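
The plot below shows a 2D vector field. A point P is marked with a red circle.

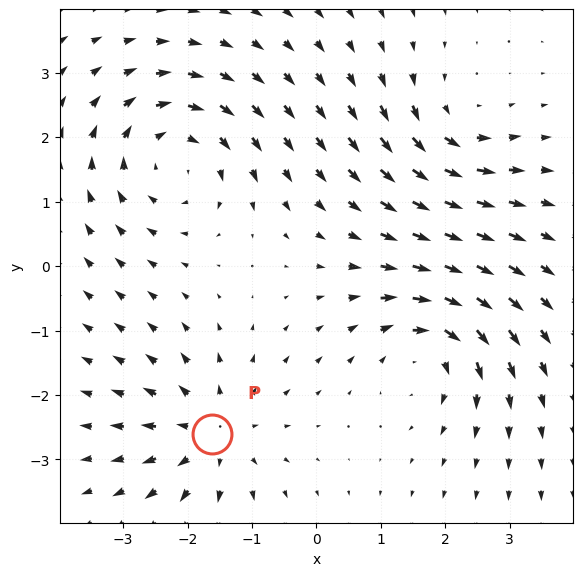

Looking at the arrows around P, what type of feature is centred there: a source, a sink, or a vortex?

source

At P (-1.6, -2.6) the arrows spread outward. Divergence about +4, curl ≈0 — positive divergence with near-zero curl is a source.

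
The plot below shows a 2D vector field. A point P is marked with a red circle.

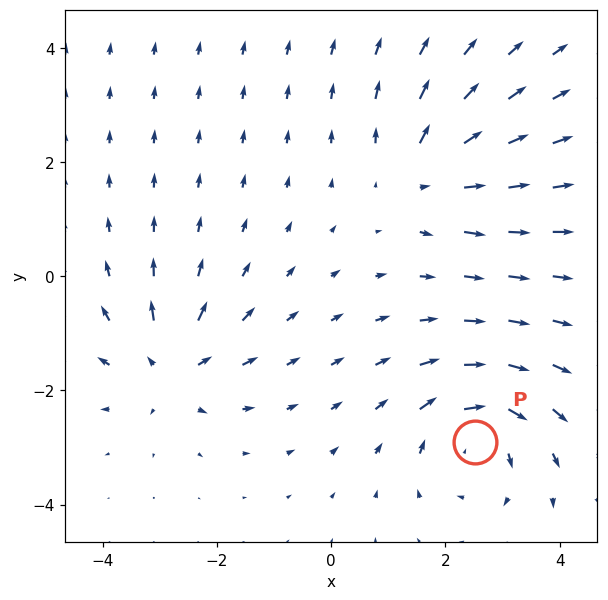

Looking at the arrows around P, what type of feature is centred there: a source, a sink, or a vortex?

At P (2.5, -2.9) the arrows circulate clockwise. Divergence ≈0, curl about -6 — near-zero divergence with nonzero curl is a vortex.

vortex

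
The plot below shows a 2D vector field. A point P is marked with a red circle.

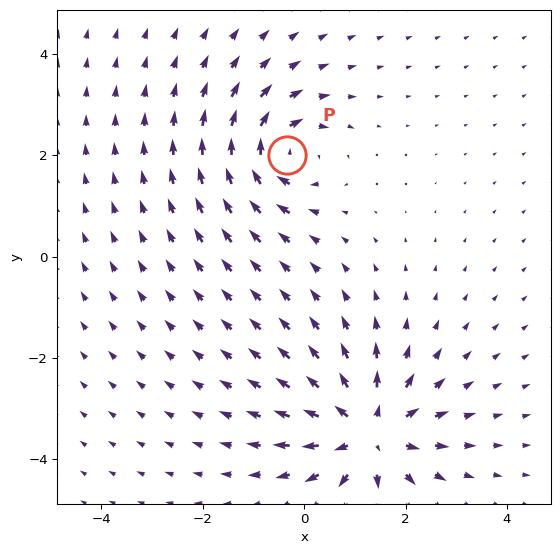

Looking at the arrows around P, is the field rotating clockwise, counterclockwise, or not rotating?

clockwise

Near P at (-0.3, 2.0) the arrows circulate clockwise. The curl (z-component) there is about -4; negative curl means clockwise rotation.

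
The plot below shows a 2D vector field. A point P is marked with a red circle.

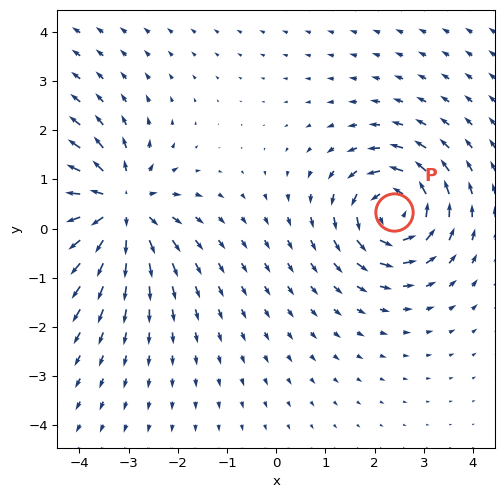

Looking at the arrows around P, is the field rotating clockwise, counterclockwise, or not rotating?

Near P at (2.4, 0.3) the arrows circulate counterclockwise. The curl (z-component) there is about +5; positive curl means counterclockwise rotation.

counterclockwise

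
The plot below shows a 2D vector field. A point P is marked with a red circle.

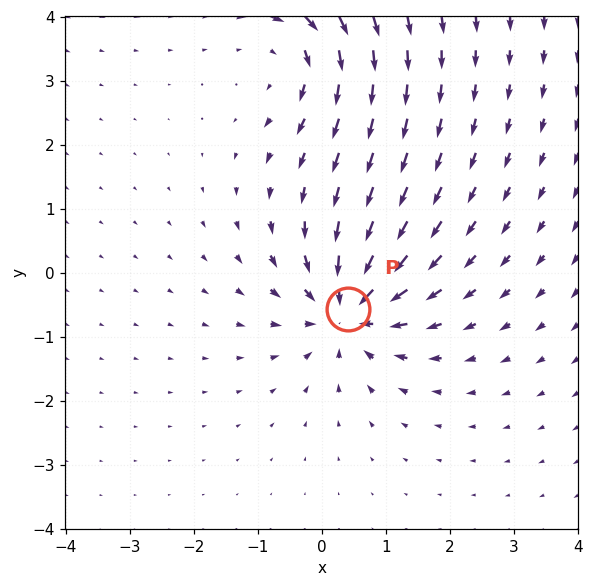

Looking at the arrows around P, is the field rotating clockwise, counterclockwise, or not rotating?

Near P at (0.4, -0.6) the arrows show no circulation. The curl there is ≈0.

not rotating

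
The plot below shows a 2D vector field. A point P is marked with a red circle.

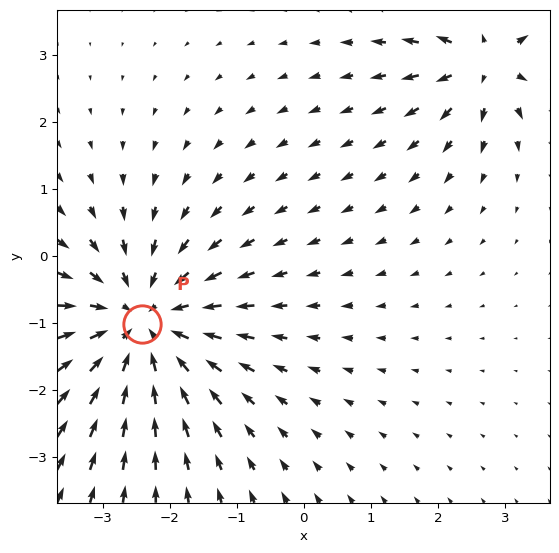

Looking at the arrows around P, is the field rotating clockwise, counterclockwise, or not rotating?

Near P at (-2.4, -1.0) the arrows show no circulation. The curl there is ≈0.

not rotating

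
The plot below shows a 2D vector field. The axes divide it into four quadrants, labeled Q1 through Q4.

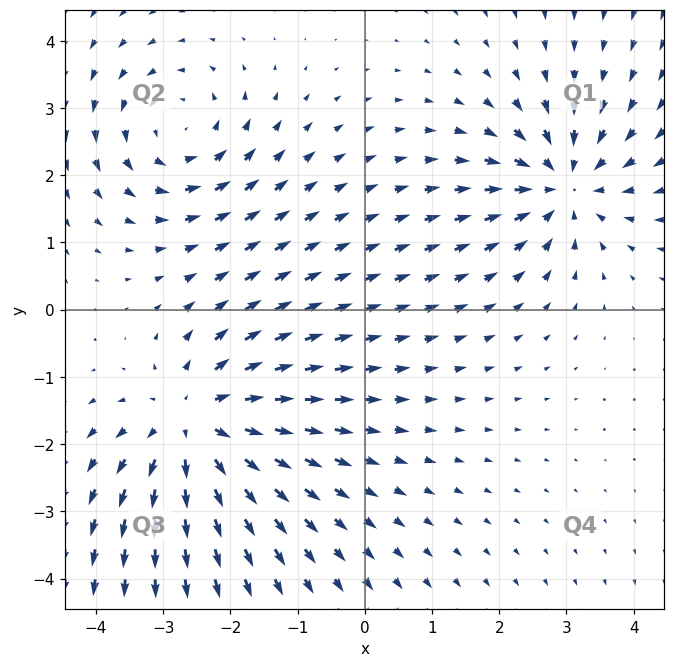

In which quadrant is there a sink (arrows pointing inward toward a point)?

The sink sits at approximately (3.0, 1.9), which lies in quadrant Q1. The divergence there is about -5, negative as expected for a sink.

Q1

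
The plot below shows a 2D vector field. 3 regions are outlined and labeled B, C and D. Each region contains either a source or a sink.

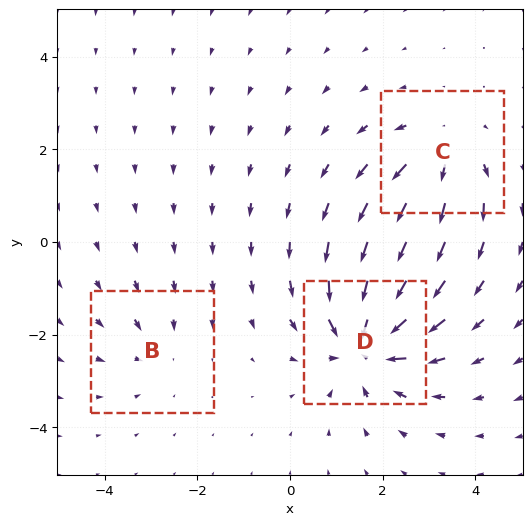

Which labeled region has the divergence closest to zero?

B

Divergence at each region's feature centre — B: about -2, C: about +3, D: about -5. Region B is closest to zero.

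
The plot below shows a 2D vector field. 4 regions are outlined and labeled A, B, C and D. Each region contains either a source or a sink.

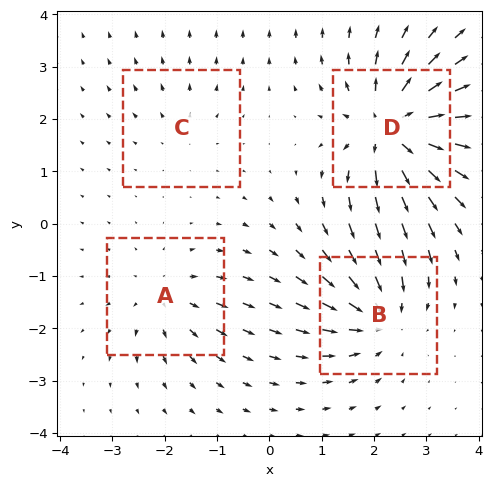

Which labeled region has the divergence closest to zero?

Divergence at each region's feature centre — A: about +4, B: about -6, C: about +2, D: about +8. Region C is closest to zero.

C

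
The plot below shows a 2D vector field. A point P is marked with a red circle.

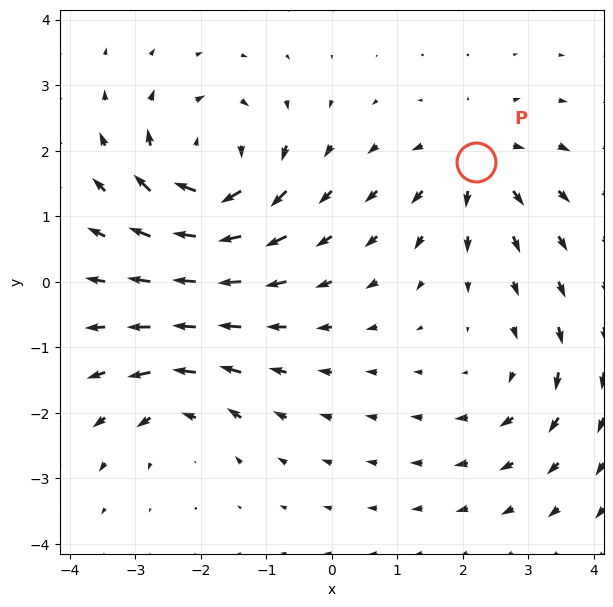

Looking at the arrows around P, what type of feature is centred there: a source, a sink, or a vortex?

At P (2.2, 1.8) the arrows spread outward. Divergence about +4, curl ≈0 — positive divergence with near-zero curl is a source.

source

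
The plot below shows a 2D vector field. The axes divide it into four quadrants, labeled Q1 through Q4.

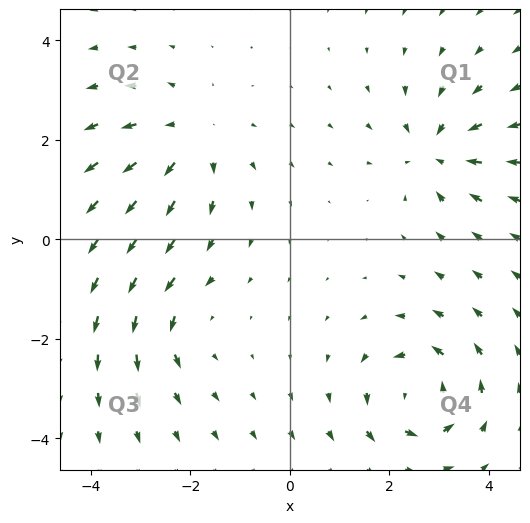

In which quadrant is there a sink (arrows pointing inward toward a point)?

Q1

The sink sits at approximately (3.0, 1.8), which lies in quadrant Q1. The divergence there is about -4, negative as expected for a sink.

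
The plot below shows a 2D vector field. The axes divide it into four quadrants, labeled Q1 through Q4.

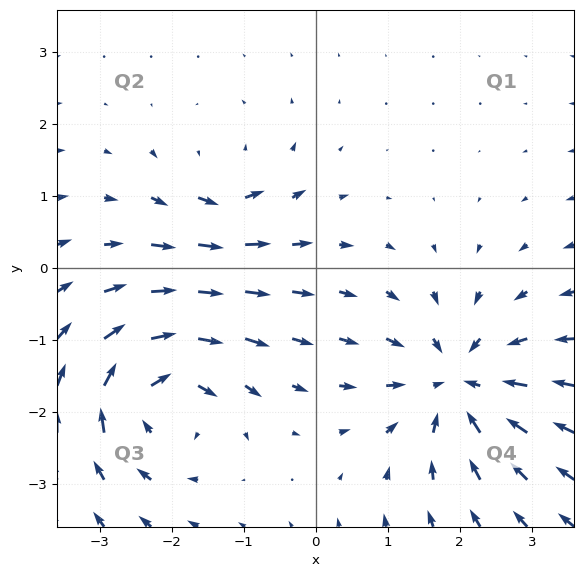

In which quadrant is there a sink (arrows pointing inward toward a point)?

Q4

The sink sits at approximately (2.0, -1.6), which lies in quadrant Q4. The divergence there is about -6, negative as expected for a sink.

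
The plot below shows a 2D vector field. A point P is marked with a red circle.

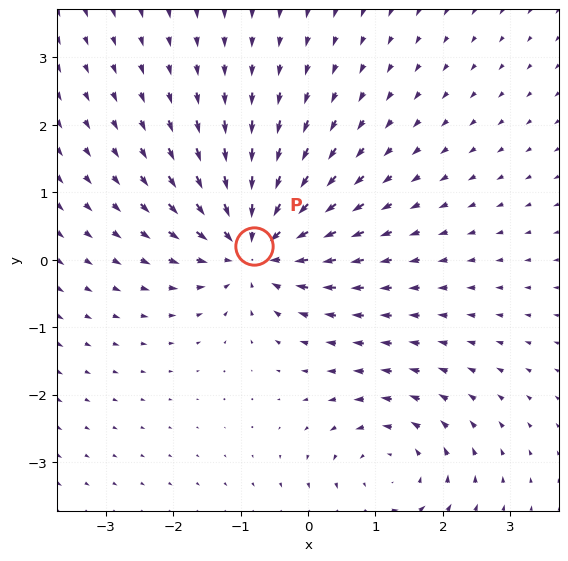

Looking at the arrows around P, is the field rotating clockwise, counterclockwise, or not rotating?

Near P at (-0.8, 0.2) the arrows show no circulation. The curl there is ≈0.

not rotating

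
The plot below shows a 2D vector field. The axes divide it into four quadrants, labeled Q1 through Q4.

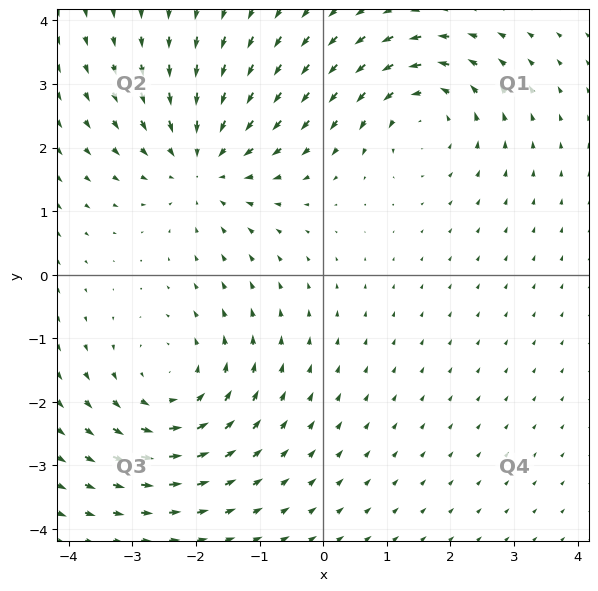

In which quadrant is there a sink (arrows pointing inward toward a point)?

Q2

The sink sits at approximately (-1.9, 1.8), which lies in quadrant Q2. The divergence there is about -4, negative as expected for a sink.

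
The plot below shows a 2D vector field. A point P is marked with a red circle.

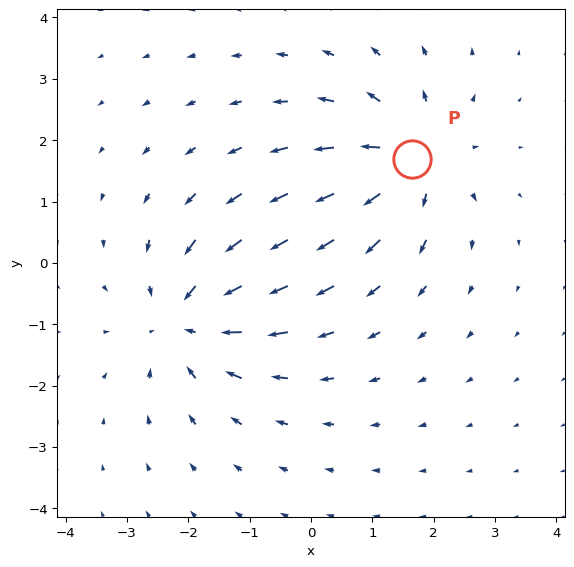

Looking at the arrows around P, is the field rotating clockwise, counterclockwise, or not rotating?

not rotating

Near P at (1.6, 1.7) the arrows show no circulation. The curl there is ≈0.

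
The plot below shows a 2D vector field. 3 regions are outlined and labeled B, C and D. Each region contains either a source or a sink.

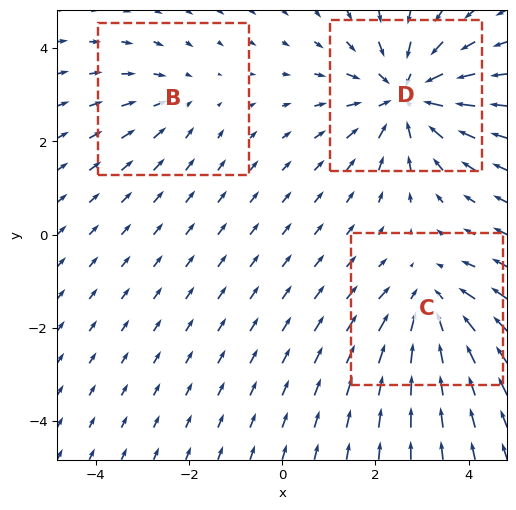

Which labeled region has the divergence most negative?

D

Divergence at each region's feature centre — B: about -2, C: about -3, D: about -4. Region D is most negative.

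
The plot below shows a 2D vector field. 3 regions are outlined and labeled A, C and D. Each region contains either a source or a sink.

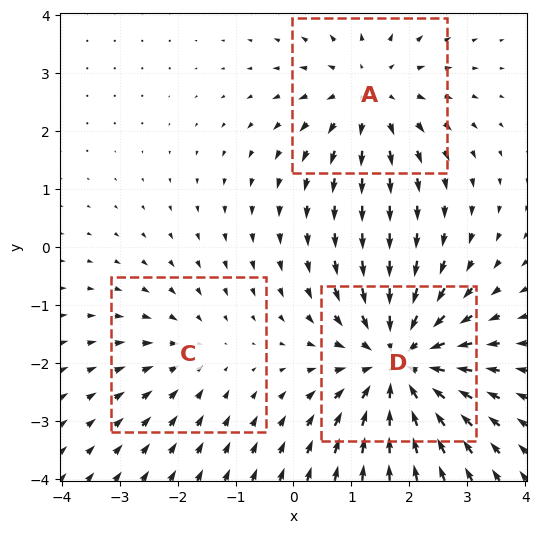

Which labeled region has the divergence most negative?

Divergence at each region's feature centre — A: about +3, C: about -2, D: about -4. Region D is most negative.

D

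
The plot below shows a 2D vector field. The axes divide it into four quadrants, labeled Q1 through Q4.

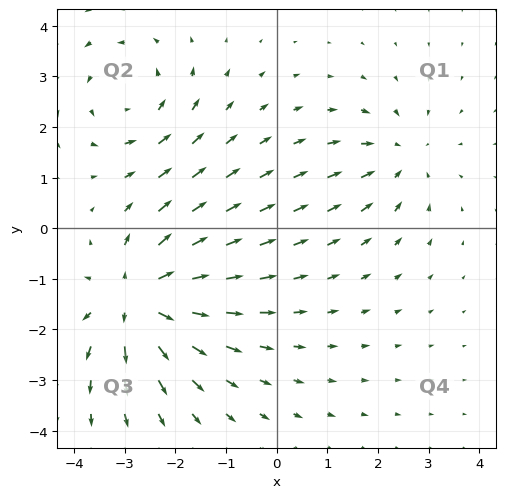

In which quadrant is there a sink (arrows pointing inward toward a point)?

Q1

The sink sits at approximately (2.4, 1.4), which lies in quadrant Q1. The divergence there is about -3, negative as expected for a sink.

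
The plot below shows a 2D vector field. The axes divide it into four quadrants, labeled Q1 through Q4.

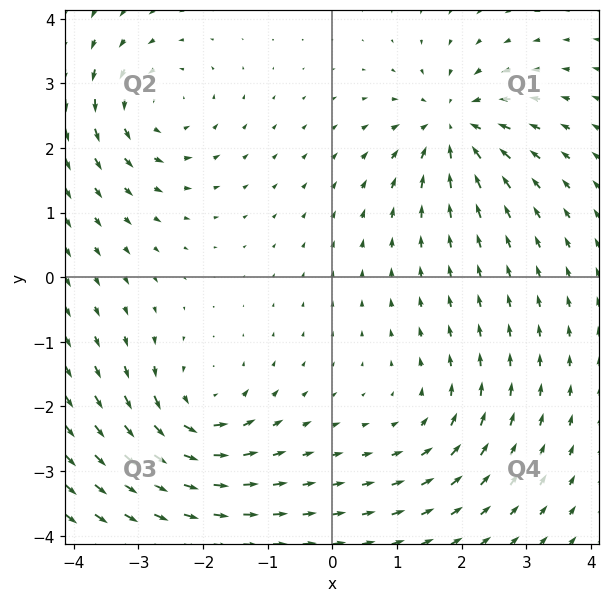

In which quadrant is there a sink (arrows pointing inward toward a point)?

The sink sits at approximately (1.9, 2.3), which lies in quadrant Q1. The divergence there is about -7, negative as expected for a sink.

Q1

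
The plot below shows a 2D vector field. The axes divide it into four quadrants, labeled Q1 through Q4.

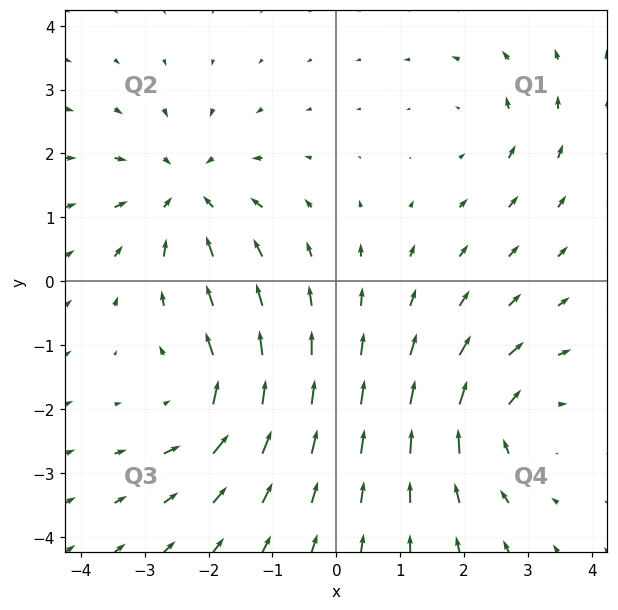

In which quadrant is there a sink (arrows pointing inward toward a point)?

Q2

The sink sits at approximately (-2.3, 1.4), which lies in quadrant Q2. The divergence there is about -5, negative as expected for a sink.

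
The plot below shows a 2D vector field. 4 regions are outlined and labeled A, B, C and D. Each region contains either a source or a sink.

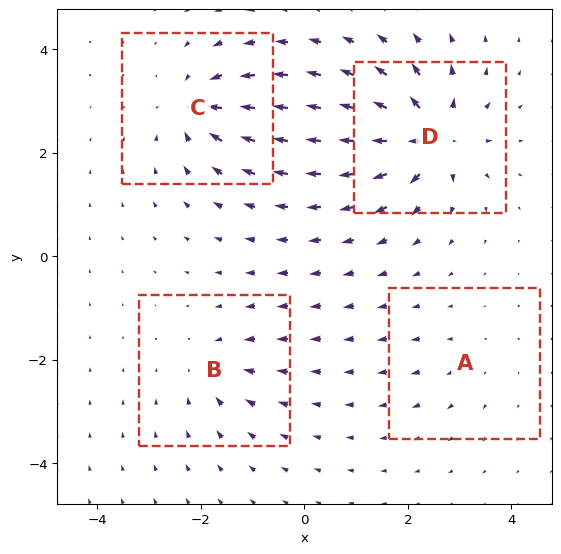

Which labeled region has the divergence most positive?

Divergence at each region's feature centre — A: about +2, B: about -4, C: about -7, D: about +9. Region D is most positive.

D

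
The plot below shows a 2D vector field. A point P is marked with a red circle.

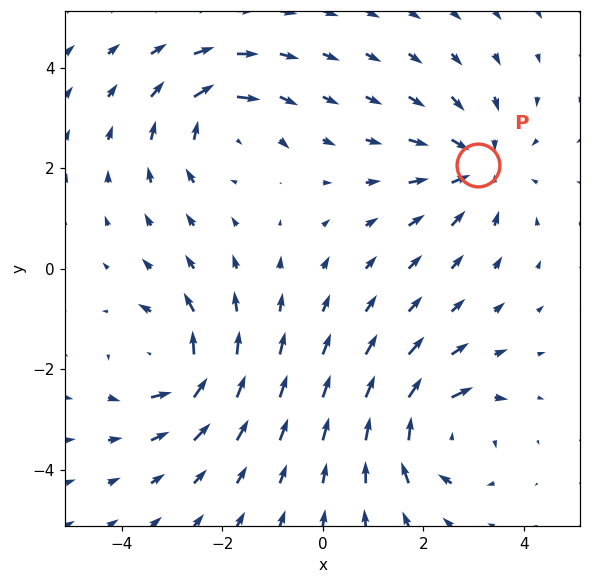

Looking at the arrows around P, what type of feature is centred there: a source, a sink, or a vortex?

sink

At P (3.1, 2.1) the arrows converge inward. Divergence about -4, curl ≈0 — negative divergence with near-zero curl is a sink.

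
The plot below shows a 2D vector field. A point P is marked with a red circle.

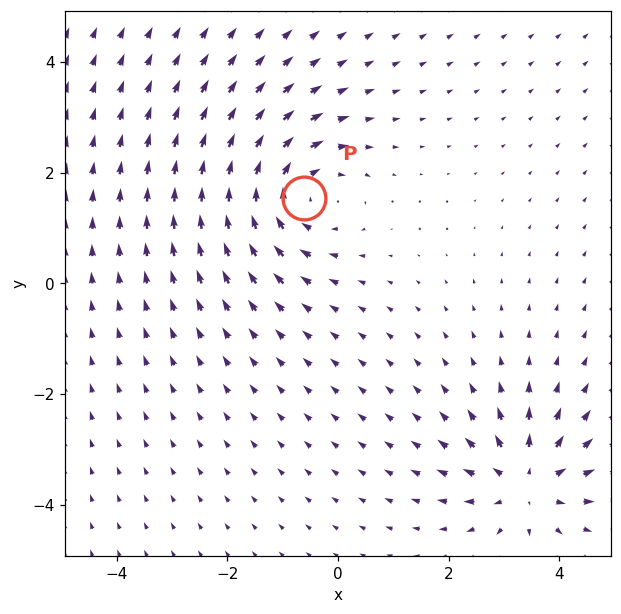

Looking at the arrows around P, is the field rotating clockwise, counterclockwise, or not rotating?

Near P at (-0.6, 1.5) the arrows circulate clockwise. The curl (z-component) there is about -5; negative curl means clockwise rotation.

clockwise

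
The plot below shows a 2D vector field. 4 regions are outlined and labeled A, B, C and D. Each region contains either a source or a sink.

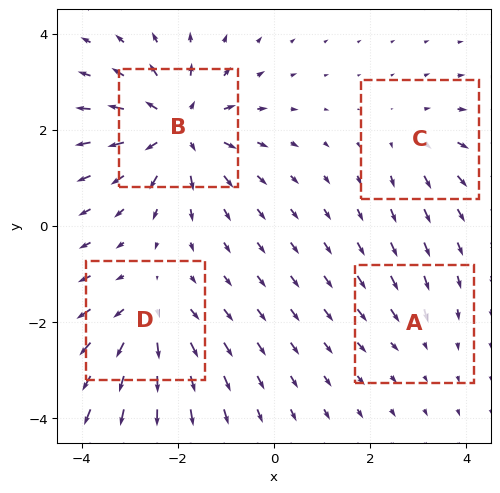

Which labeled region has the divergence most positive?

Divergence at each region's feature centre — A: about -2, B: about +7, C: about +3, D: about +5. Region B is most positive.

B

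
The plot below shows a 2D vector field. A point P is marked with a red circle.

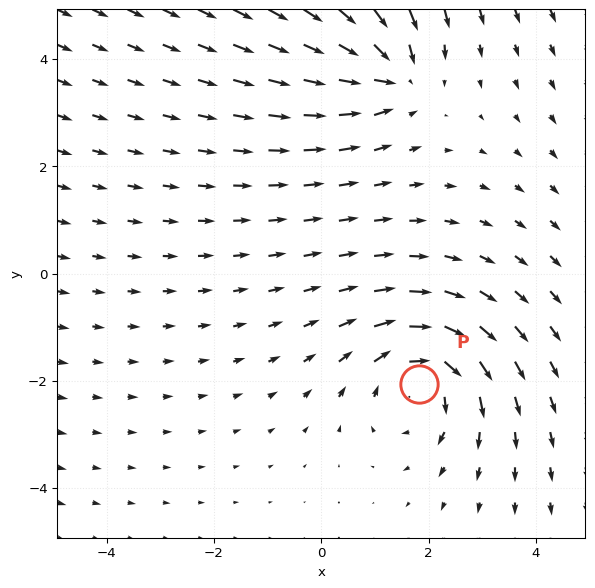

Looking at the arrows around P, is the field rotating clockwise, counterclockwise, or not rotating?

clockwise

Near P at (1.8, -2.1) the arrows circulate clockwise. The curl (z-component) there is about -4; negative curl means clockwise rotation.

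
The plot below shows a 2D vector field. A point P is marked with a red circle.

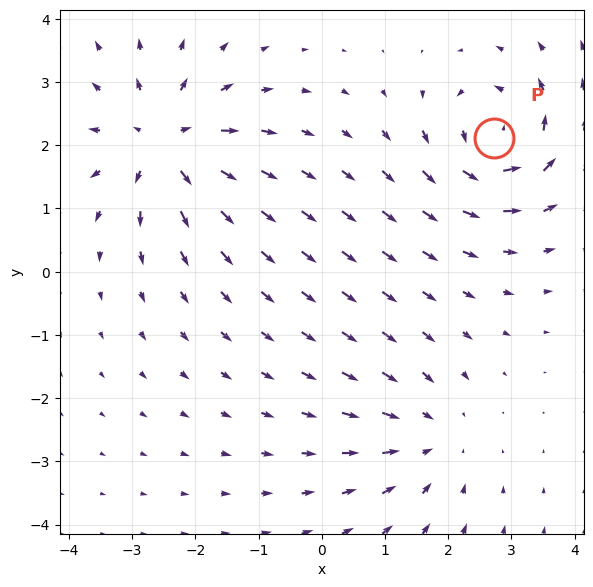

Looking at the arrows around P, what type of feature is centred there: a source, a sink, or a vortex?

vortex

At P (2.7, 2.1) the arrows circulate counterclockwise. Divergence ≈0, curl about +6 — near-zero divergence with nonzero curl is a vortex.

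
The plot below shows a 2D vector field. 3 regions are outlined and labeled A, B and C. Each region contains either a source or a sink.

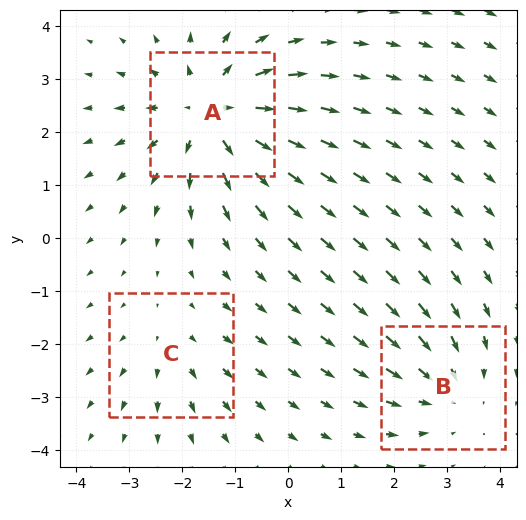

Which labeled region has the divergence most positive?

Divergence at each region's feature centre — A: about +5, B: about -3, C: about +2. Region A is most positive.

A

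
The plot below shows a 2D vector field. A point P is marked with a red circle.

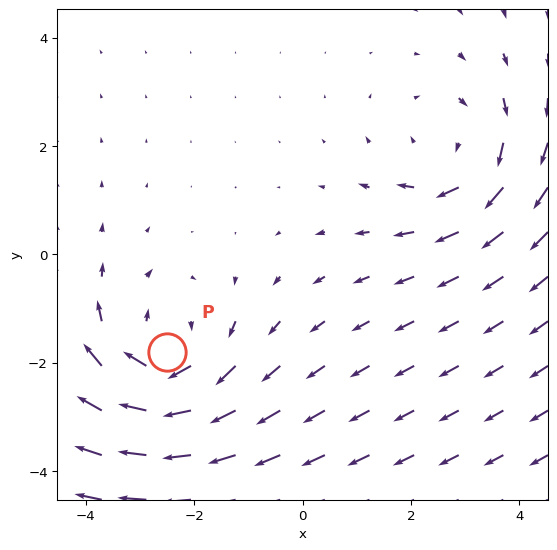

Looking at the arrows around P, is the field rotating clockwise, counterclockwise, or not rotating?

clockwise

Near P at (-2.5, -1.8) the arrows circulate clockwise. The curl (z-component) there is about -3; negative curl means clockwise rotation.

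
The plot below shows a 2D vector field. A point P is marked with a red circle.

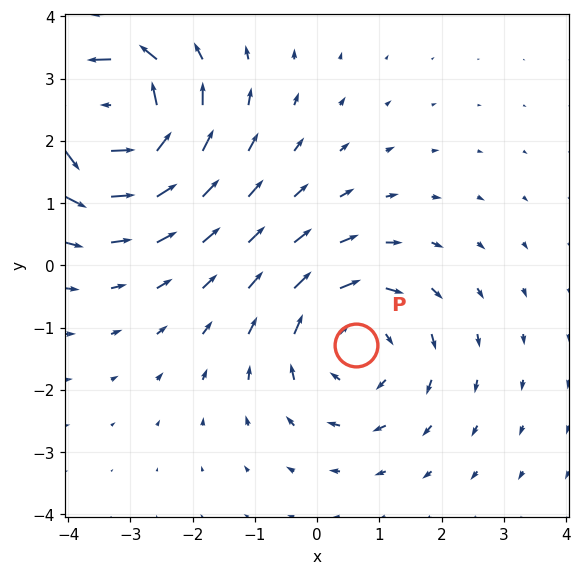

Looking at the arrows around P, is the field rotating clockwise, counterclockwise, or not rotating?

clockwise

Near P at (0.6, -1.3) the arrows circulate clockwise. The curl (z-component) there is about -3; negative curl means clockwise rotation.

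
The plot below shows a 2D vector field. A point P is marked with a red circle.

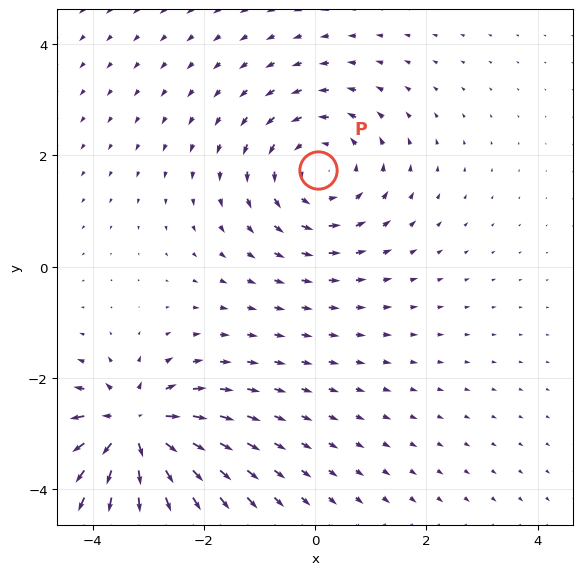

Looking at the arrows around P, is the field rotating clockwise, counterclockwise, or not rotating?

Near P at (0.1, 1.7) the arrows circulate counterclockwise. The curl (z-component) there is about +3; positive curl means counterclockwise rotation.

counterclockwise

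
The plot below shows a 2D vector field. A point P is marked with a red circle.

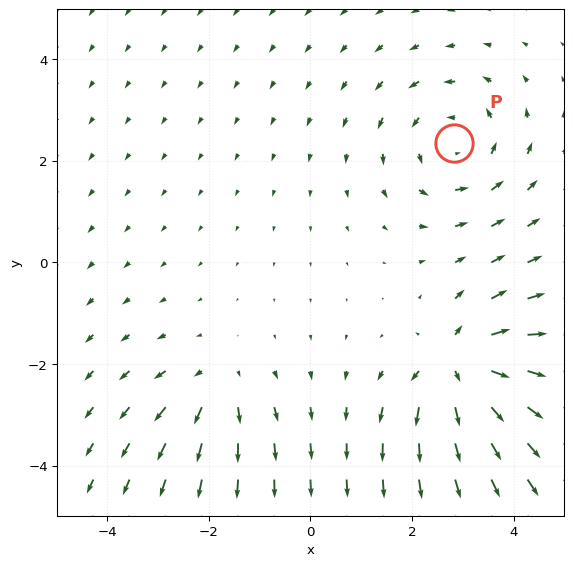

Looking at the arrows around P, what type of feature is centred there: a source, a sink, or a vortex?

vortex

At P (2.8, 2.3) the arrows circulate counterclockwise. Divergence ≈0, curl about +3 — near-zero divergence with nonzero curl is a vortex.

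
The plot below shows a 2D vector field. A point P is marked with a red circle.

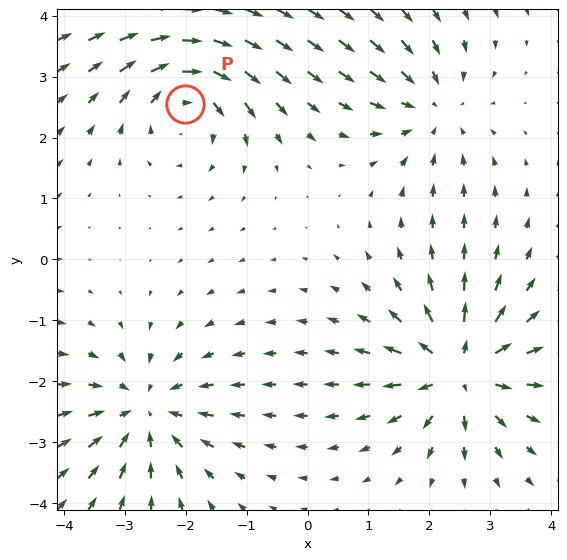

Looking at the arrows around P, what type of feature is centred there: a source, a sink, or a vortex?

At P (-2.0, 2.5) the arrows circulate clockwise. Divergence ≈0, curl about -4 — near-zero divergence with nonzero curl is a vortex.

vortex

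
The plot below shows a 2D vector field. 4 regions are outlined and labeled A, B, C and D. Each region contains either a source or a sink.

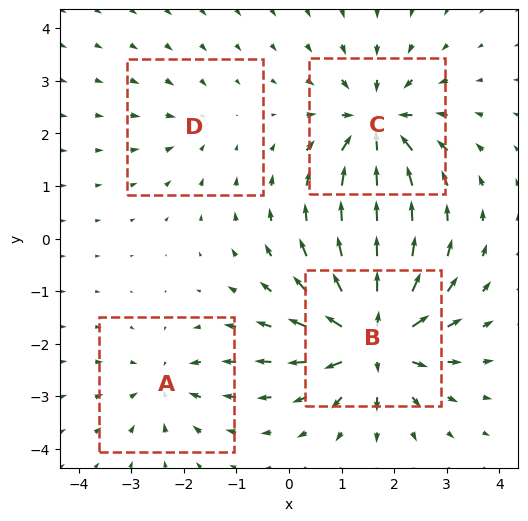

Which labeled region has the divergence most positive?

B

Divergence at each region's feature centre — A: about -4, B: about +8, C: about -6, D: about -2. Region B is most positive.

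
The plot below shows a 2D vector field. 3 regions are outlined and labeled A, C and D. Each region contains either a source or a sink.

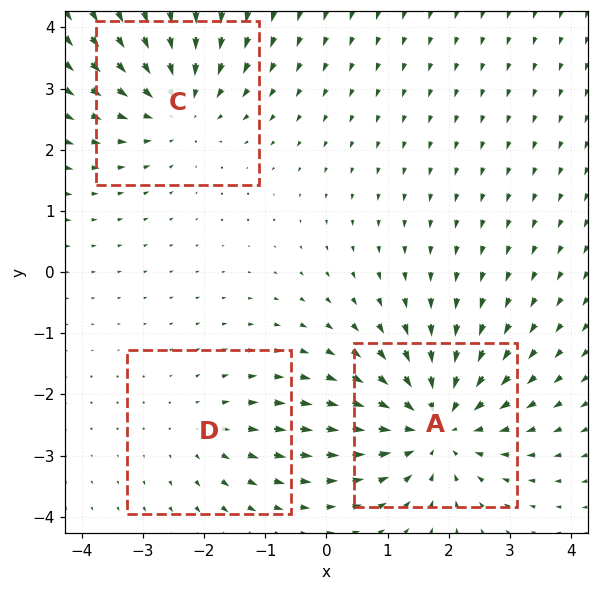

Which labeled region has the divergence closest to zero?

Divergence at each region's feature centre — A: about -4, C: about -3, D: about +2. Region D is closest to zero.

D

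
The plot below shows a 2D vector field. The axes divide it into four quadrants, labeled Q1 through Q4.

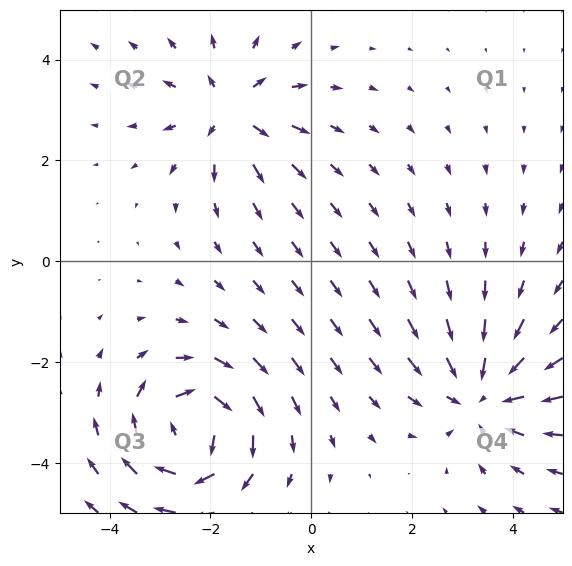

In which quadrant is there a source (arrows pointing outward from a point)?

Q2

The source sits at approximately (-1.6, 3.0), which lies in quadrant Q2. The divergence there is about +4, positive as expected for a source.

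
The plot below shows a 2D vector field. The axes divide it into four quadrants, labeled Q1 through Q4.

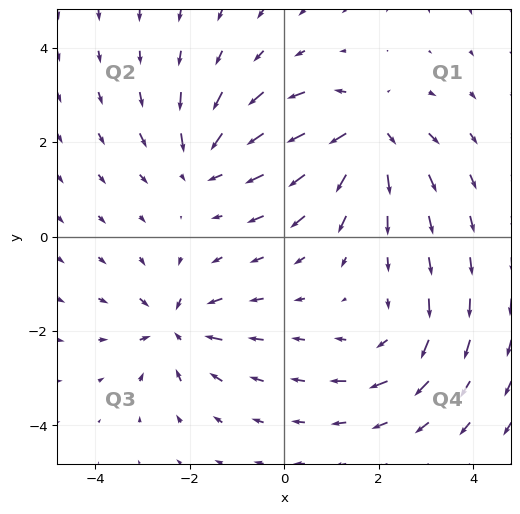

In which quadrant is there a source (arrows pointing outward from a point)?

The source sits at approximately (1.7, 2.2), which lies in quadrant Q1. The divergence there is about +5, positive as expected for a source.

Q1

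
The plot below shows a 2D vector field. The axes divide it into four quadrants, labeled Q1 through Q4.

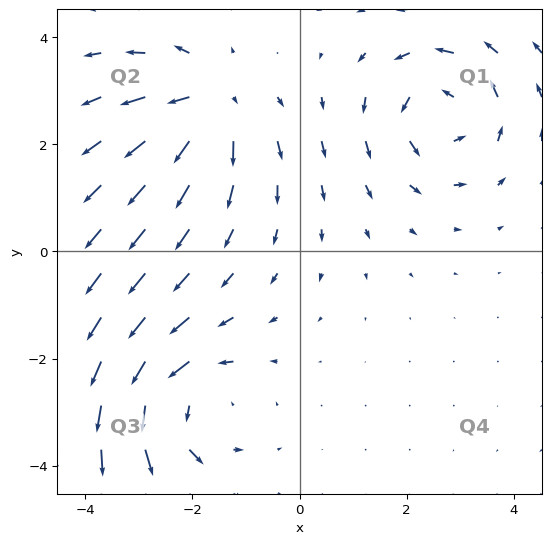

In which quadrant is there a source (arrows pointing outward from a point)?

Q2

The source sits at approximately (-1.7, 2.8), which lies in quadrant Q2. The divergence there is about +4, positive as expected for a source.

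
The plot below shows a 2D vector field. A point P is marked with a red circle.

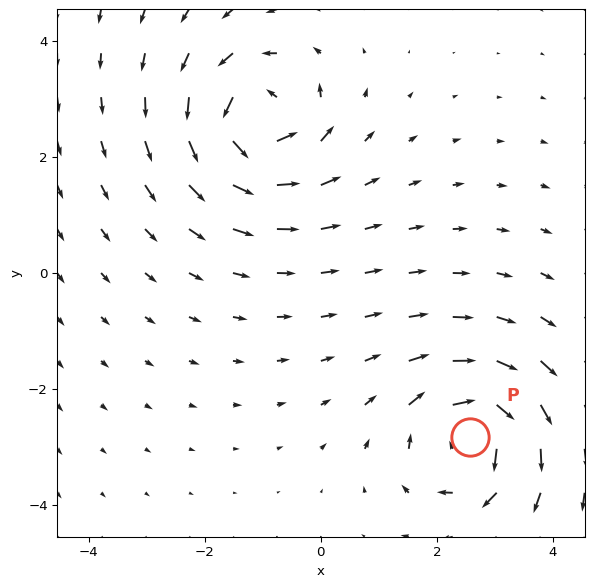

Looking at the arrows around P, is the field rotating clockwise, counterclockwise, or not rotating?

Near P at (2.6, -2.8) the arrows circulate clockwise. The curl (z-component) there is about -6; negative curl means clockwise rotation.

clockwise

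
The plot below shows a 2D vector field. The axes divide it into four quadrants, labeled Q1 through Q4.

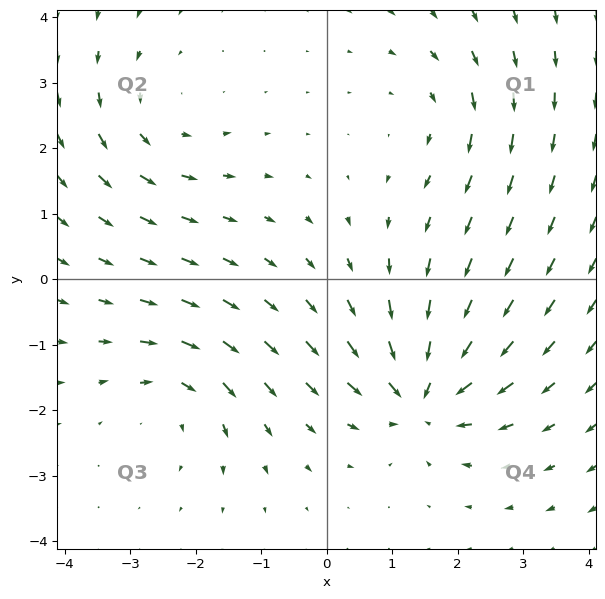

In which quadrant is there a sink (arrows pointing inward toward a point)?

The sink sits at approximately (1.5, -1.8), which lies in quadrant Q4. The divergence there is about -5, negative as expected for a sink.

Q4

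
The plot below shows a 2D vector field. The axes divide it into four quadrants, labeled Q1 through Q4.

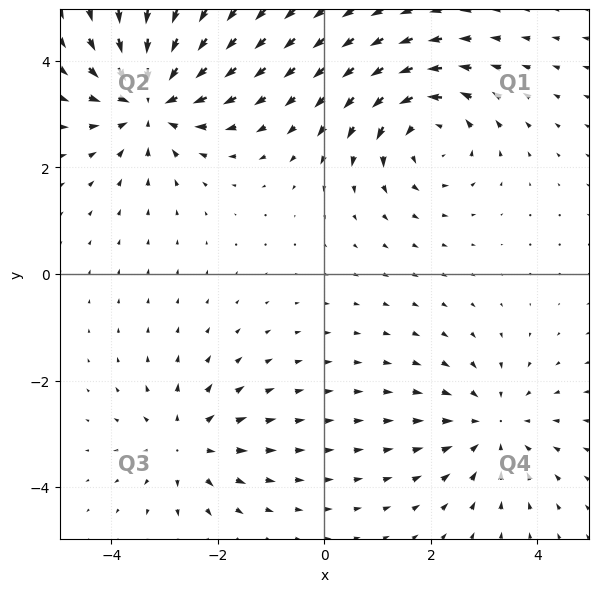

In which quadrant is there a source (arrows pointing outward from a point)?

The source sits at approximately (-2.6, -3.2), which lies in quadrant Q3. The divergence there is about +3, positive as expected for a source.

Q3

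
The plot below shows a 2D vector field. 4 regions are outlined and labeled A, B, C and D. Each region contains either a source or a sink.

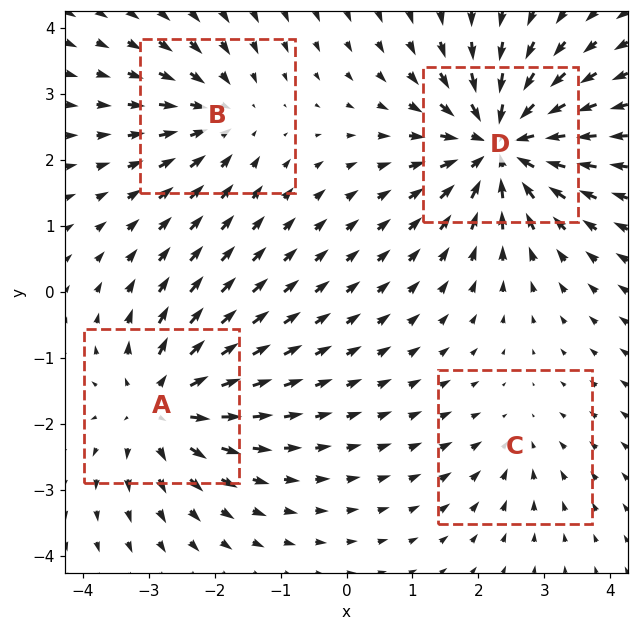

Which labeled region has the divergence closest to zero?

C

Divergence at each region's feature centre — A: about +5, B: about -4, C: about -2, D: about -7. Region C is closest to zero.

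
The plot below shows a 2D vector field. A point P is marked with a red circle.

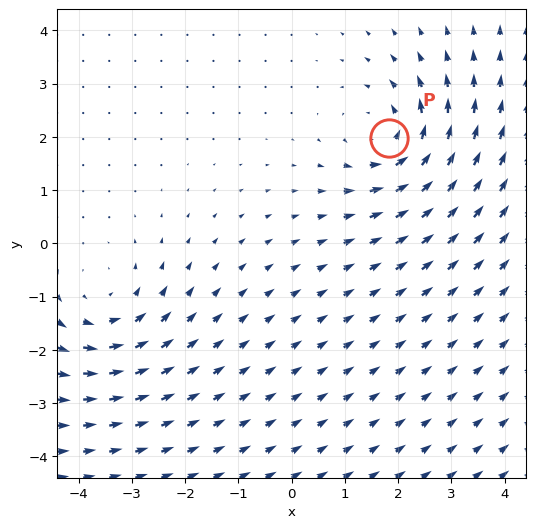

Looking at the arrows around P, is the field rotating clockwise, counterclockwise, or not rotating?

counterclockwise

Near P at (1.8, 2.0) the arrows circulate counterclockwise. The curl (z-component) there is about +4; positive curl means counterclockwise rotation.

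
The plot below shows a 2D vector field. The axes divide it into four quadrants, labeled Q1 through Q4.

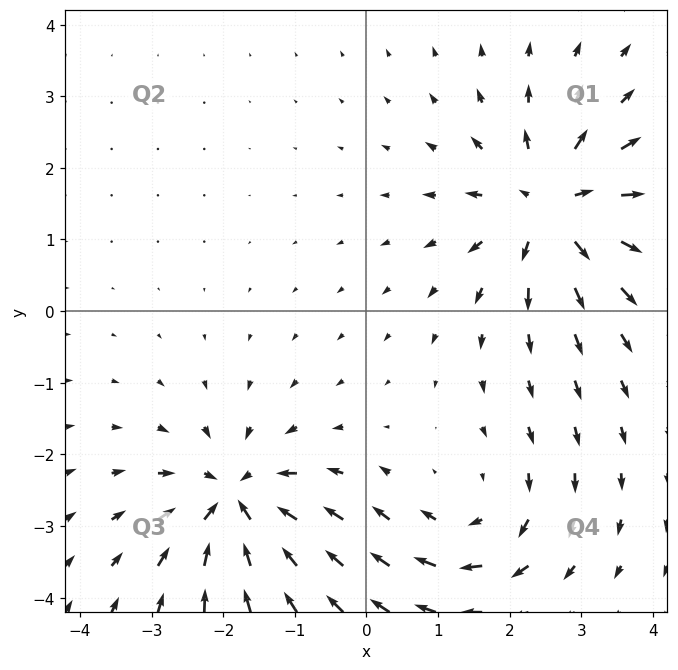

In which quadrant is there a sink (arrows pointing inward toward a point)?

Q3

The sink sits at approximately (-1.8, -2.7), which lies in quadrant Q3. The divergence there is about -6, negative as expected for a sink.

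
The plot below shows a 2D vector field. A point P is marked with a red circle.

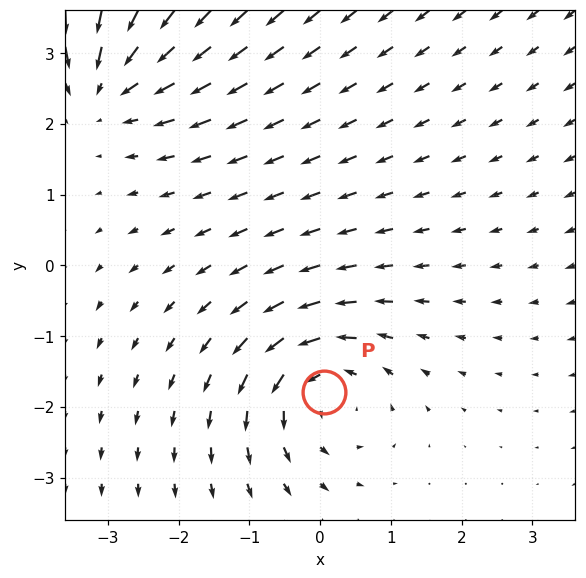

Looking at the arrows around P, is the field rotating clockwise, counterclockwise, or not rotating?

Near P at (0.1, -1.8) the arrows circulate counterclockwise. The curl (z-component) there is about +4; positive curl means counterclockwise rotation.

counterclockwise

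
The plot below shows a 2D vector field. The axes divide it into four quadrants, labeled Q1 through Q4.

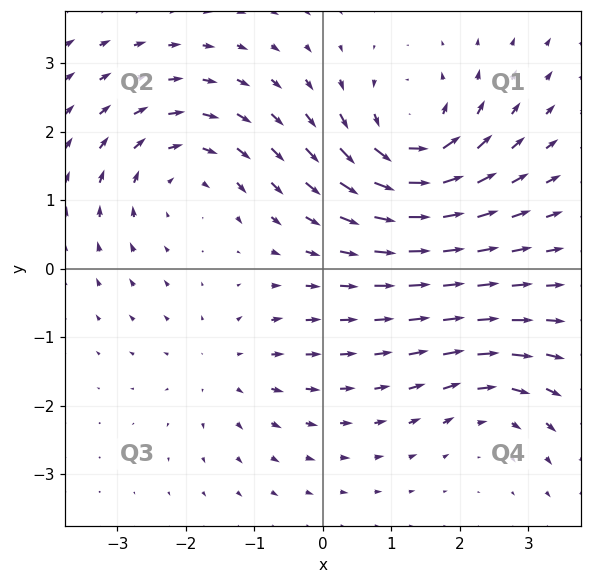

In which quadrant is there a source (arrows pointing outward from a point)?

The source sits at approximately (-1.4, -1.4), which lies in quadrant Q3. The divergence there is about +3, positive as expected for a source.

Q3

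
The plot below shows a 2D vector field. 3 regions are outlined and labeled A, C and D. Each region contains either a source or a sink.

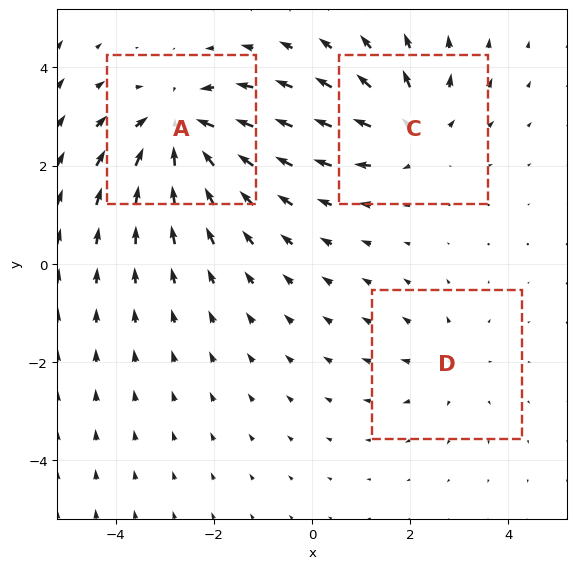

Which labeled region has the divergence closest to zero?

Divergence at each region's feature centre — A: about -5, C: about +4, D: about +2. Region D is closest to zero.

D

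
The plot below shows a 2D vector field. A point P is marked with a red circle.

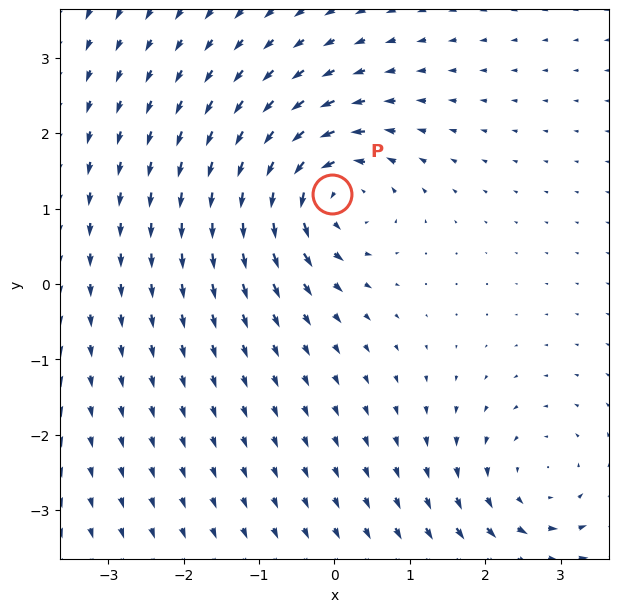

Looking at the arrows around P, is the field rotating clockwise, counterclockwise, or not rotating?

counterclockwise

Near P at (-0.0, 1.2) the arrows circulate counterclockwise. The curl (z-component) there is about +6; positive curl means counterclockwise rotation.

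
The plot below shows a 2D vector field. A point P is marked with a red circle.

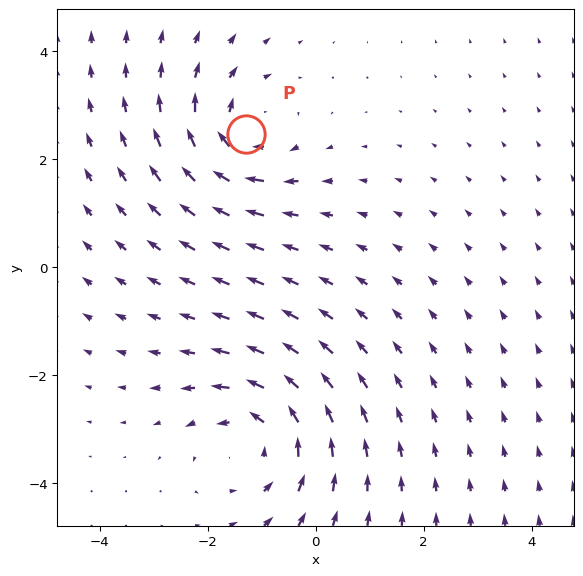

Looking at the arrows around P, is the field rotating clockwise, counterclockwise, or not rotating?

clockwise

Near P at (-1.3, 2.5) the arrows circulate clockwise. The curl (z-component) there is about -4; negative curl means clockwise rotation.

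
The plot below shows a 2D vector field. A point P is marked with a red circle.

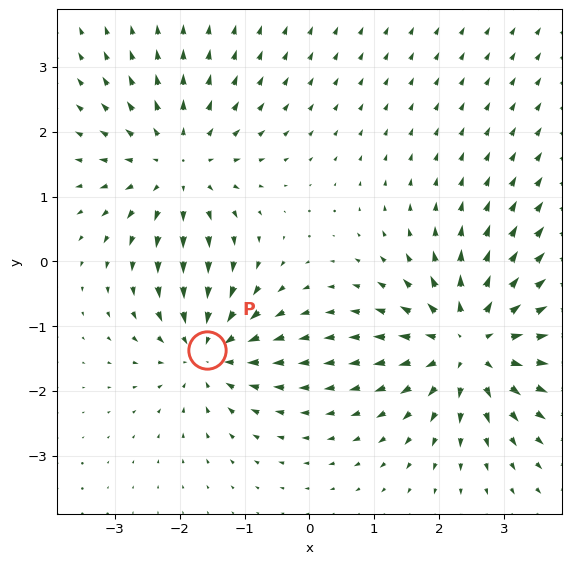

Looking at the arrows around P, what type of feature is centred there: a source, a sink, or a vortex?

At P (-1.6, -1.4) the arrows converge inward. Divergence about -4, curl ≈0 — negative divergence with near-zero curl is a sink.

sink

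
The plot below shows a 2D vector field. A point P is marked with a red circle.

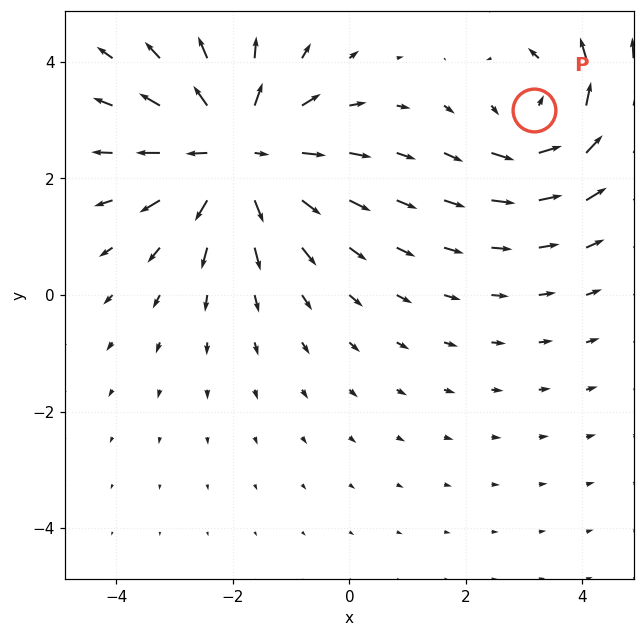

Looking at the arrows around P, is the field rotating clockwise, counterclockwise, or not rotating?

Near P at (3.2, 3.2) the arrows circulate counterclockwise. The curl (z-component) there is about +3; positive curl means counterclockwise rotation.

counterclockwise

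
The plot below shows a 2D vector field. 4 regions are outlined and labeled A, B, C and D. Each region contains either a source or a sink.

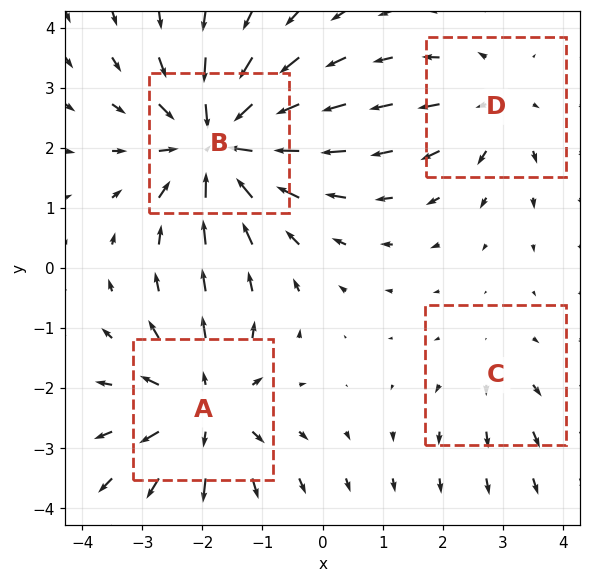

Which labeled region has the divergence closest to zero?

C

Divergence at each region's feature centre — A: about +5, B: about -7, C: about +2, D: about +3. Region C is closest to zero.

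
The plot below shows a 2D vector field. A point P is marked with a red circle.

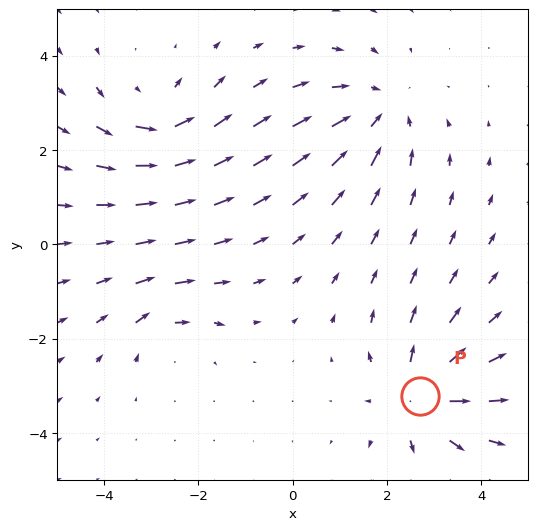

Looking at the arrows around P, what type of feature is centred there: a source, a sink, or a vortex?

source

At P (2.7, -3.2) the arrows spread outward. Divergence about +6, curl ≈0 — positive divergence with near-zero curl is a source.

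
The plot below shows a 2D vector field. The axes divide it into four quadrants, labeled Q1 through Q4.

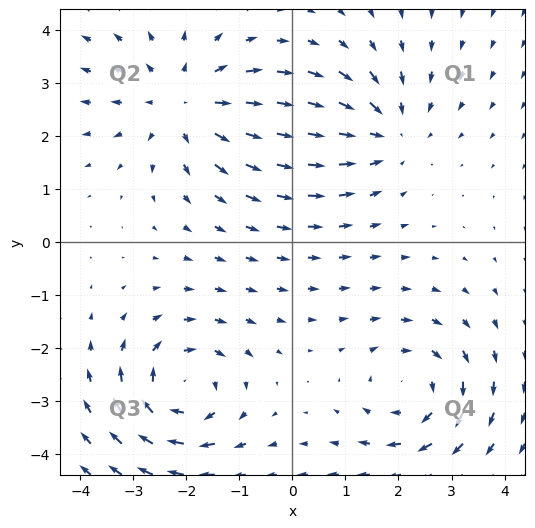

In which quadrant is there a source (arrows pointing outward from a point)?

The source sits at approximately (-2.0, 2.6), which lies in quadrant Q2. The divergence there is about +4, positive as expected for a source.

Q2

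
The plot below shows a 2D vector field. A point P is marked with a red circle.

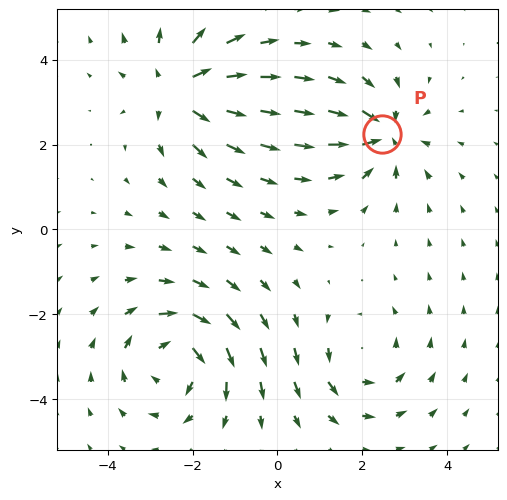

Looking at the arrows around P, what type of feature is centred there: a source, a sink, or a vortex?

sink

At P (2.5, 2.2) the arrows converge inward. Divergence about -5, curl ≈0 — negative divergence with near-zero curl is a sink.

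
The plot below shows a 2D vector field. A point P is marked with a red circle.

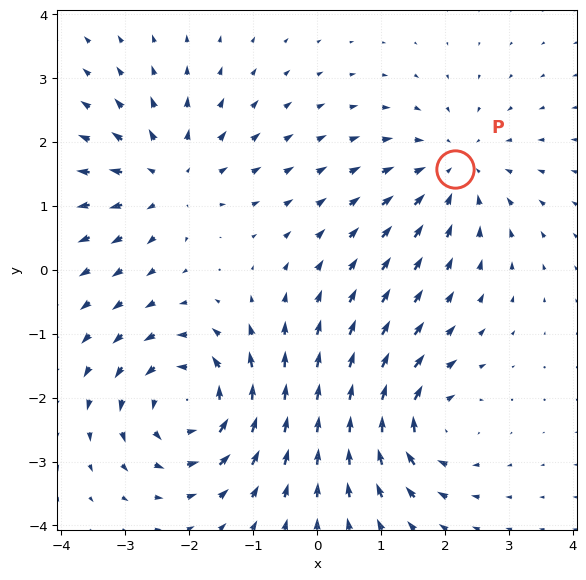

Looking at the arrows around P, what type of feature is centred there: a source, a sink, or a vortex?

sink

At P (2.2, 1.6) the arrows converge inward. Divergence about -3, curl ≈0 — negative divergence with near-zero curl is a sink.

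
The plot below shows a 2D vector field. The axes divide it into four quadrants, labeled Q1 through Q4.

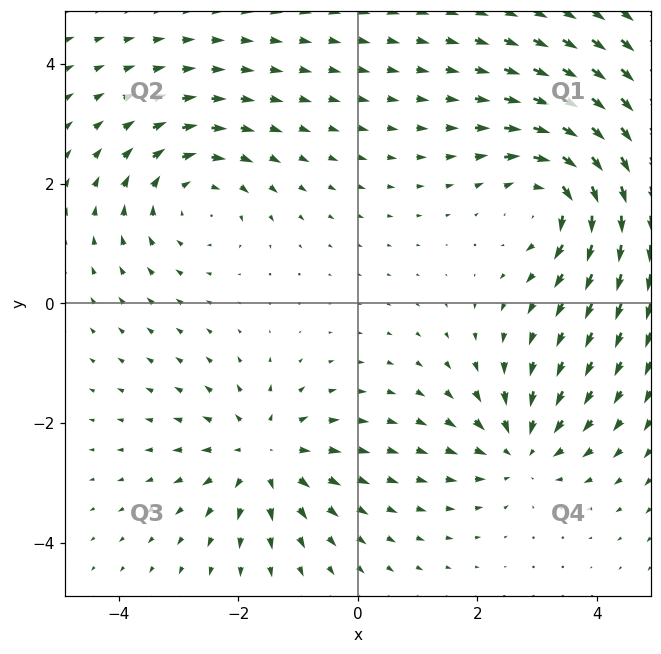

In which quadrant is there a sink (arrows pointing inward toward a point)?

The sink sits at approximately (2.7, -2.4), which lies in quadrant Q4. The divergence there is about -4, negative as expected for a sink.

Q4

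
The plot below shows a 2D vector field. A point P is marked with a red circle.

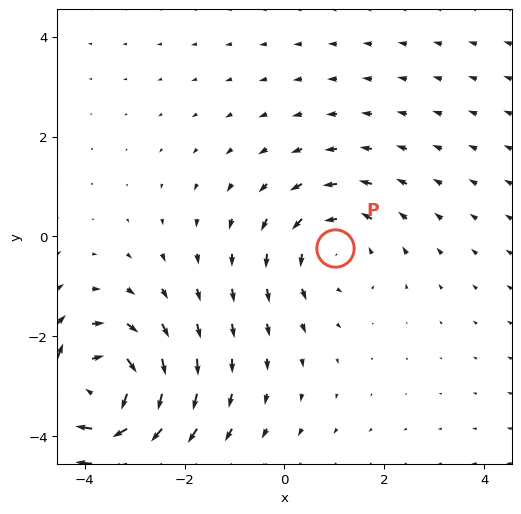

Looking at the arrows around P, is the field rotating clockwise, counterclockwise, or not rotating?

Near P at (1.0, -0.2) the arrows circulate counterclockwise. The curl (z-component) there is about +2; positive curl means counterclockwise rotation.

counterclockwise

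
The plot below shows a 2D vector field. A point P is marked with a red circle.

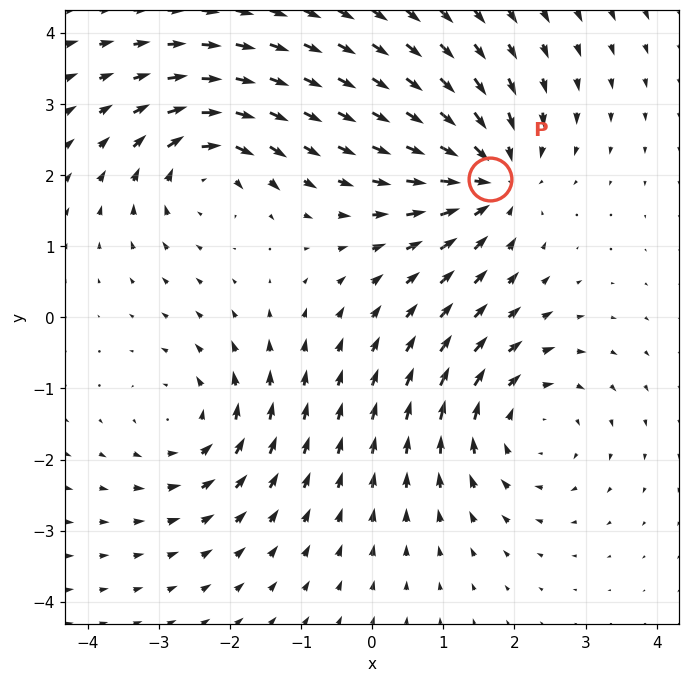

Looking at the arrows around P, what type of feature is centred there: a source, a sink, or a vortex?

sink

At P (1.7, 1.9) the arrows converge inward. Divergence about -6, curl ≈0 — negative divergence with near-zero curl is a sink.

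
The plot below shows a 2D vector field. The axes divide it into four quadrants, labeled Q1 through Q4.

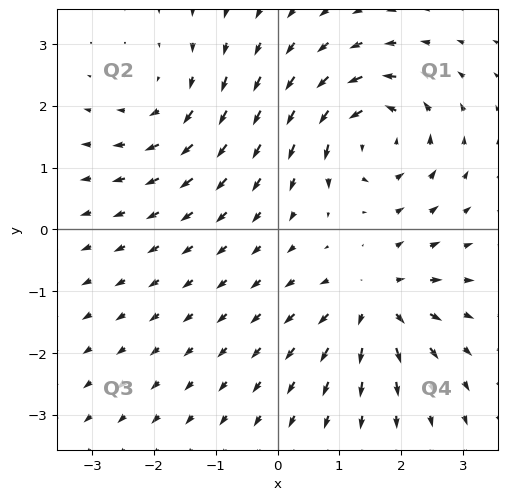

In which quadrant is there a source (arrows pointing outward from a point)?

The source sits at approximately (1.6, -1.2), which lies in quadrant Q4. The divergence there is about +4, positive as expected for a source.

Q4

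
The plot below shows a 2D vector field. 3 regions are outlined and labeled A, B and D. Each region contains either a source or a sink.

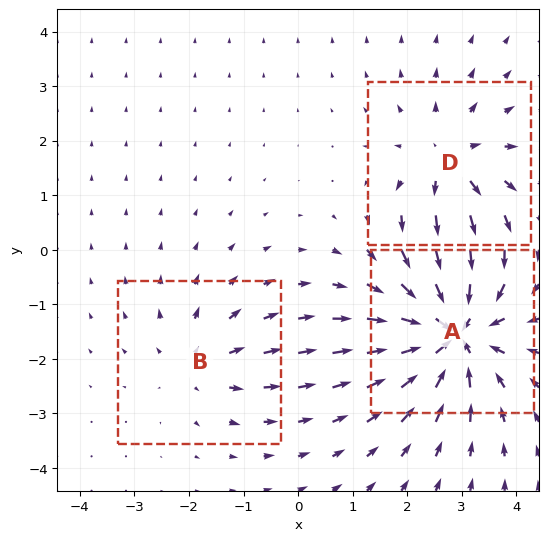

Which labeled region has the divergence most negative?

A

Divergence at each region's feature centre — A: about -6, B: about +2, D: about +3. Region A is most negative.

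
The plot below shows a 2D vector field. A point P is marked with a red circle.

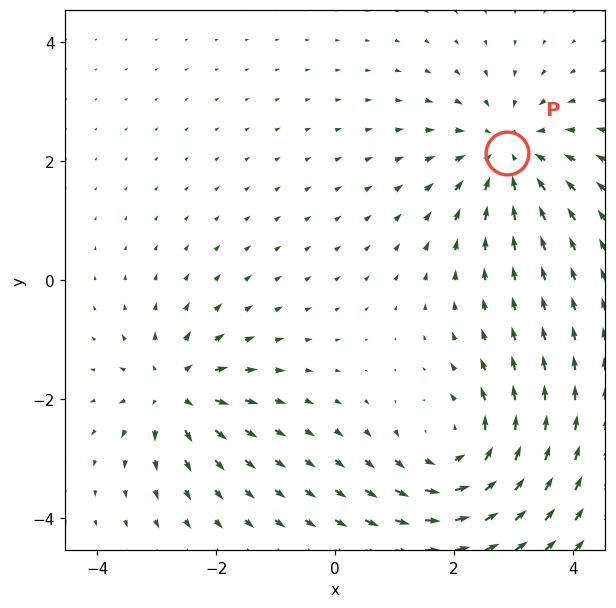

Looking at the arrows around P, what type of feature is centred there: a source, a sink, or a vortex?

sink

At P (2.9, 2.1) the arrows converge inward. Divergence about -4, curl ≈0 — negative divergence with near-zero curl is a sink.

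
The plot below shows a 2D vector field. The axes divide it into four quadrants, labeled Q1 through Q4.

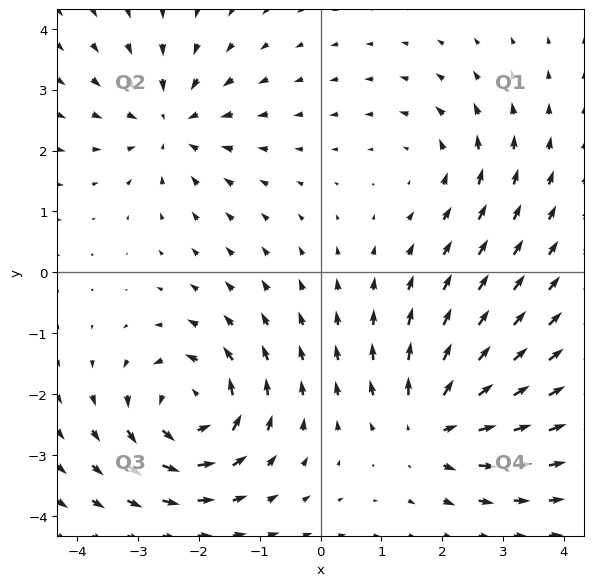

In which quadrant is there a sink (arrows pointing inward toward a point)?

Q2

The sink sits at approximately (-2.5, 2.4), which lies in quadrant Q2. The divergence there is about -4, negative as expected for a sink.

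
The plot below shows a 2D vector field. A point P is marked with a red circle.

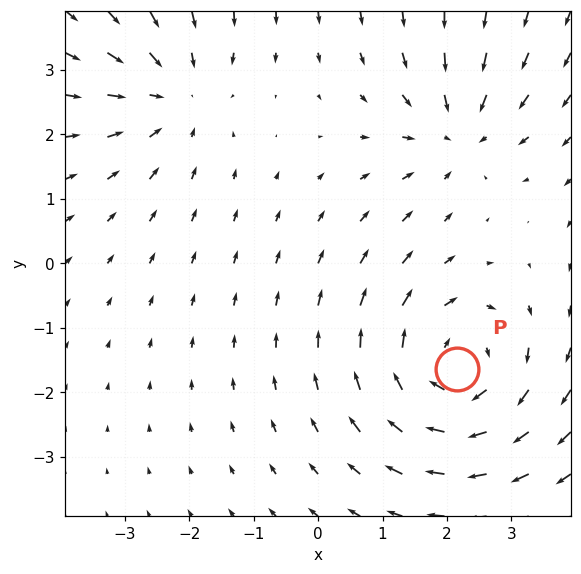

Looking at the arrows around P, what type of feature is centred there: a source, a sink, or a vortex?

At P (2.2, -1.6) the arrows circulate clockwise. Divergence ≈0, curl about -5 — near-zero divergence with nonzero curl is a vortex.

vortex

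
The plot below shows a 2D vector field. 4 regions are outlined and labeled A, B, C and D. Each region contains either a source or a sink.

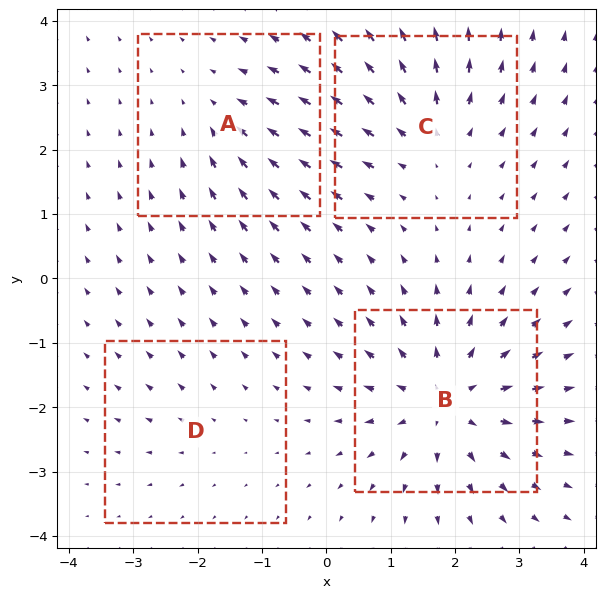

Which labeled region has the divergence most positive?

B

Divergence at each region's feature centre — A: about -3, B: about +7, C: about +4, D: about +2. Region B is most positive.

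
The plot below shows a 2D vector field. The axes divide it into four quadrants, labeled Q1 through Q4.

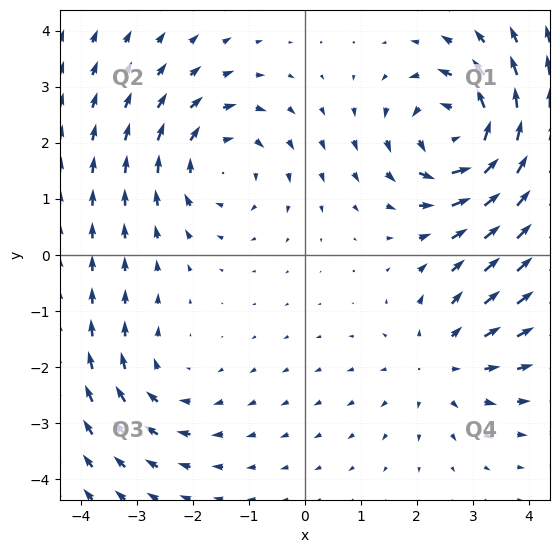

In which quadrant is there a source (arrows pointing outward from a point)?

The source sits at approximately (2.4, -1.9), which lies in quadrant Q4. The divergence there is about +3, positive as expected for a source.

Q4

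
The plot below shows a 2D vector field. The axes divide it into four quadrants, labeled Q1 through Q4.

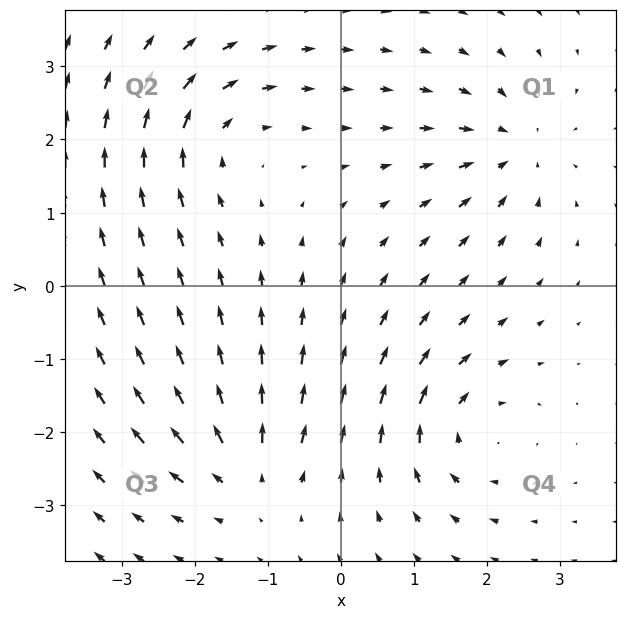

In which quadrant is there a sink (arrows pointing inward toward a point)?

Q1

The sink sits at approximately (2.4, 1.9), which lies in quadrant Q1. The divergence there is about -5, negative as expected for a sink.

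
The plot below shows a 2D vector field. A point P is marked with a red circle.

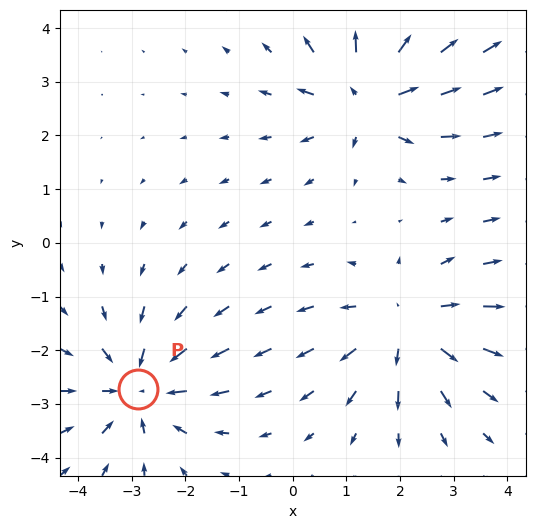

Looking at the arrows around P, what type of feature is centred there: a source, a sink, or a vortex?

sink

At P (-2.9, -2.7) the arrows converge inward. Divergence about -4, curl ≈0 — negative divergence with near-zero curl is a sink.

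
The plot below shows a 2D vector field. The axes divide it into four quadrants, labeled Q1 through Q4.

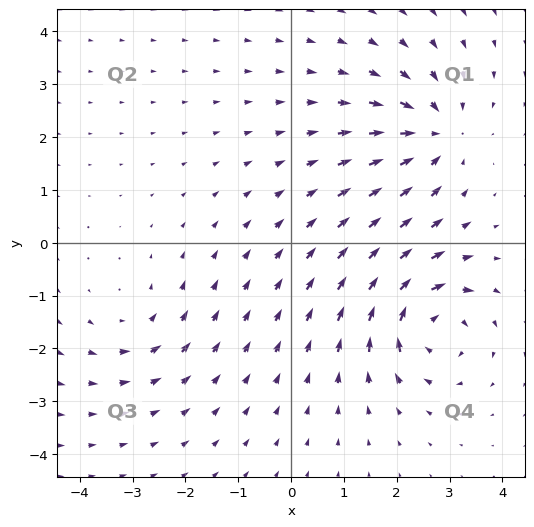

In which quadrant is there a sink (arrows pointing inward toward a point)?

Q1

The sink sits at approximately (2.7, 2.1), which lies in quadrant Q1. The divergence there is about -5, negative as expected for a sink.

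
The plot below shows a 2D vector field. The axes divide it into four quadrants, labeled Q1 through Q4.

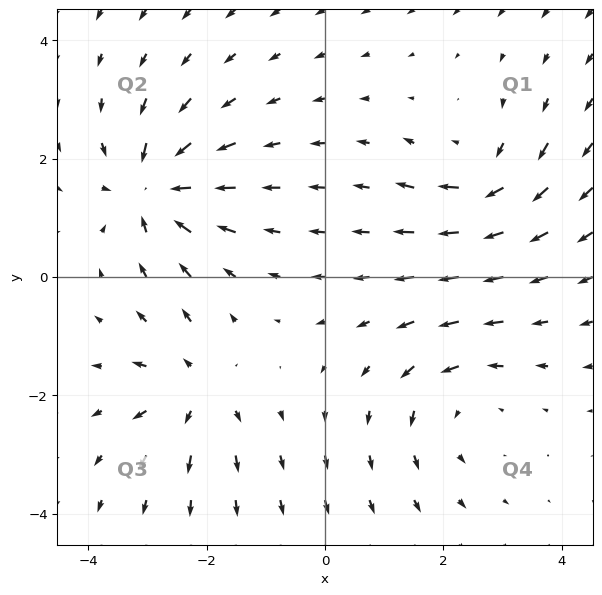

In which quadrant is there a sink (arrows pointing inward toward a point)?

Q2

The sink sits at approximately (-2.9, 1.5), which lies in quadrant Q2. The divergence there is about -5, negative as expected for a sink.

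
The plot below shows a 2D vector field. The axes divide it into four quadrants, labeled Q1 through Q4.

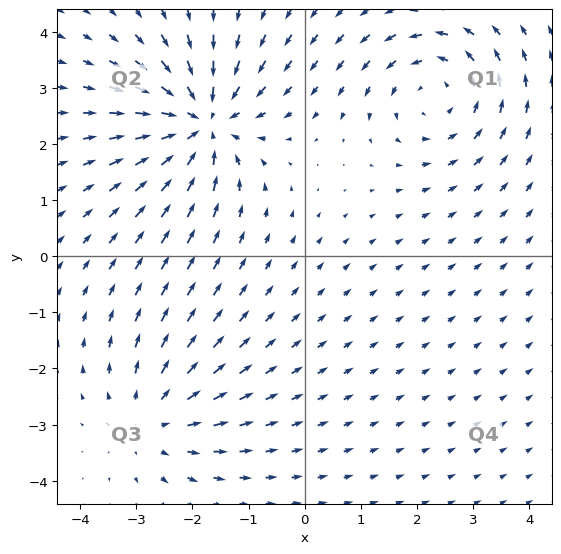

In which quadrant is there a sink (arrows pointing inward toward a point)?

The sink sits at approximately (-1.8, 2.4), which lies in quadrant Q2. The divergence there is about -5, negative as expected for a sink.

Q2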